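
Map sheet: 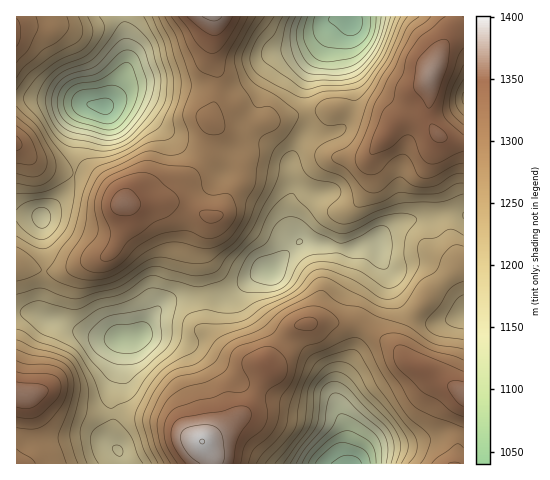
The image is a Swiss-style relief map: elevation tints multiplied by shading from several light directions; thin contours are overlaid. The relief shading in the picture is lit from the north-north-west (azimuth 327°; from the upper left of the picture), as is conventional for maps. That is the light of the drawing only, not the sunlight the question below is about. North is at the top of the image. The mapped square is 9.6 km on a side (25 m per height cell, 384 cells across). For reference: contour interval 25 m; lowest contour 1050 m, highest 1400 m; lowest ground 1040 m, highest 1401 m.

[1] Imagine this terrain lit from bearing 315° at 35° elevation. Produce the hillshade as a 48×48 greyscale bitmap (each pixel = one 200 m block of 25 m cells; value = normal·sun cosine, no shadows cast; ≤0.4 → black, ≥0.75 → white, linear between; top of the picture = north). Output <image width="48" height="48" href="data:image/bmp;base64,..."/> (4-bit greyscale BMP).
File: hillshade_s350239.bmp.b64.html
<image width="48" height="48" href="data:image/bmp;base64,Qk32BAAAAAAAAHYAAAAoAAAAMAAAADAAAAABAAQAAAAAAIAEAAATCwAAEwsAABAAAAAAAAAAAAAAABEREQAiIiIAMzMzAERERABVVVUAZmZmAHd3dwCIiIgAmZmZAKqqqgC7u7sAzMzMAN3d3QDu7u4A////AIh3dlVneIiZmId2UzMiEAAkVmm83cu7qYh3ZlVneJmZmYdmVDMyEAATVWirzLqqqXd2ZVVWeJqqqZh2ZDMyIAABNWeKqqmZmWZlVEVWd5q7uqqXdlRDMgACNWd4mIh3iFVEQ0VWeKu7u6qph2VUMyEjRmd3iHd2ZlQzMzVniazMu6qpmHZlRDIkZnd3iHd3ZmZDIjRnibzMuqqqmZdlQzM0Z3d4iId3d4dlMjRXibzcuqqqmZhlQyI0Z4iIiId3iJmXUzRXiazdy6qqmIh1MhETV4iIiId4maqpdUVniazdy7uqqYh2QyETV4iYh3d4maqql1Z4mazd3Lu6qpiHZDIjRoiZiIiImZqqqGZ4mazdy6u7u6qYdkMiRXiZmZmZmZmqmXZniZrMy6q7u7uph1QzNGiZqZmaqoiZmHZWZ4mru5mrvMu6h2VERGeZqYiJqoiIh2VEVWeaqqmavMzLqHZVZmeJmYd4mXd3d1RERFV5qqqZq8zMy6h3d3iJmXZWd2ZmZlM0RFVoqqmZmrzd3LqYiIiZqoZEVVVWZUMzM0VXiYiHiavO7tuYiZiau6hkRERWZlMiIjRWZ3ZmZ4q97uyoiIiJvLqGRFVWdlQhESNVVVVVVWib3ty5iIiJrMuYZWZ4iHZDERJFVVVDREZ4rNy6mZiImruph3eJqph1MRI1ZmVDMzRXi8y6mZiJmaqZmIiau7qYYyI0ZmZTISNFeauqmJiJqZmZmYmry7uqhTM0VmZTERI1Z4mIdmd5qqmamYirzLuqh1RERWZUIRI1Znd2VDRomqmamXeKzLqph2VVVWdlMhI0Vnd2ZCI2iJmZmGZ5q8uph2VmZniHUyI0VniIdkIjVnd4h1RXmsy6h2ZmZ3iZdTM0VniZmGQyNFVWZkM0ebzLqHd3d3iJhkMzV3iJqYZDRERERFQzV6zcuYd4d3eIl1QzVnd3iYdURVQzNFRDRpvdy6iIiHd3iHVEVndmaIdlV3VDM1VEVorN3cqZmYd3iHZEV4h2Z4ZVV4dTM1VVV5q83tupqph3eHZUV4mIiJdUVohlQ1VVaJq87u2pmph3d3dURomaqrl1Roh2VWZVeaqs7/66mph3Z3dlRXmZq8uWVXiHZndVeaur3/7KqZh2Z3dlRGiIiry4ZniHd4dlaJqrzv7bqZiHZnd2VWd3eKy6h3iHeHdkRomZve7dy6mHdniHd3iHd6u6mIh1Z2ZTNFd3m83d3LmId3eIiJqpiKzKmIhkNFVCEjRWeazMzLmId3eIiJvLurzLqYdjETMxASM0Z5q8u6mHZniIiJvMzd3cqphjECIhABIjR4mruph3ZmeIiIrMze/9uql0ITIhEREiNomqqph2VVZ4d3mrvO//26qFMjMyIhESNHmqqZh1QzVnZmeaq9//7LqXQ0REMzIiNGiaqph1MiNVVVaJms///cqoZFVVREMyNGeZqZh1MRI0Q0Z4ib3//cupdmZmZVVURWiZmYdlMREjIjR4iKzv/ty6h2ZnZlVmZniZmHdlMhEiIRNneJvf/tzKmA=="/>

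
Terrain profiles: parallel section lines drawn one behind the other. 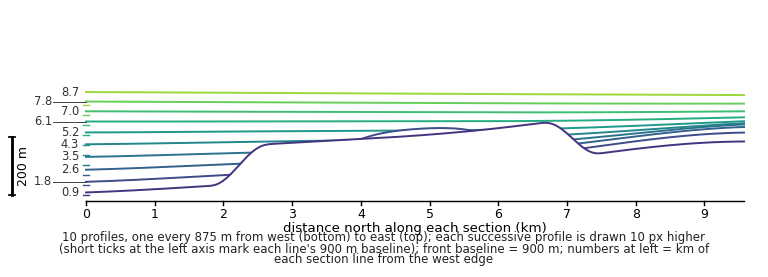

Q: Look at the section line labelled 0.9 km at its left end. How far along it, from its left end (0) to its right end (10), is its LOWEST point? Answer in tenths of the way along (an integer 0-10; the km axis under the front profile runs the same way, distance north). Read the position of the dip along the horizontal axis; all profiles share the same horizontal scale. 0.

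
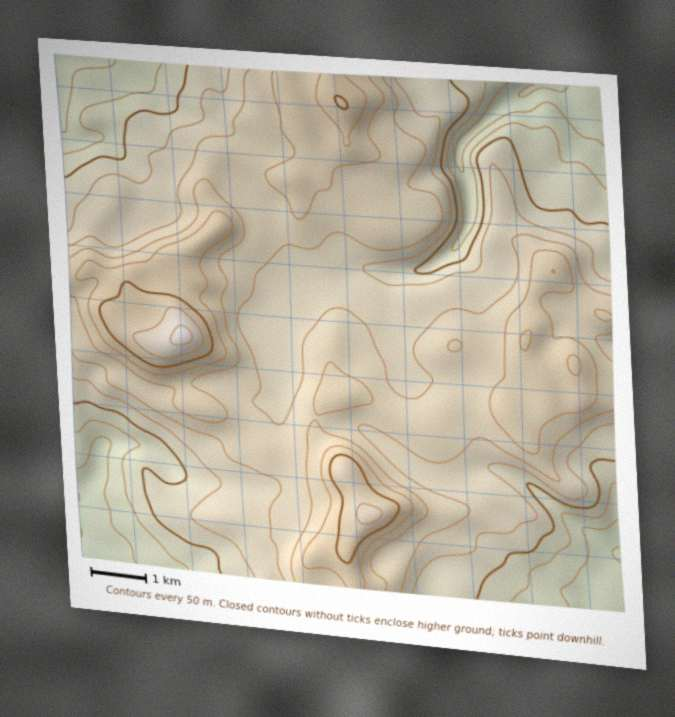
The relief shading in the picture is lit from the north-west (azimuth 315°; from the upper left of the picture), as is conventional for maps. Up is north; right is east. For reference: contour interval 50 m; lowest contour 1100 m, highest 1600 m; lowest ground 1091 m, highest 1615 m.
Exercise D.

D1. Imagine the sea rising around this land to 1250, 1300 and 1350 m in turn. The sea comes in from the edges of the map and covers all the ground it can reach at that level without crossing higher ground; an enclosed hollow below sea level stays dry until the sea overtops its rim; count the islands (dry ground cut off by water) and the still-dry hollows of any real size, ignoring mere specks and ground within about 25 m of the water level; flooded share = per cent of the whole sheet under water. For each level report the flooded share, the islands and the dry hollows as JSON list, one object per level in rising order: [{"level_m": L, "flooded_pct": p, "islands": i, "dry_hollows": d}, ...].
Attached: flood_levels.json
[{"level_m": 1250, "flooded_pct": 20, "islands": 0, "dry_hollows": 0}, {"level_m": 1300, "flooded_pct": 31, "islands": 0, "dry_hollows": 0}, {"level_m": 1350, "flooded_pct": 52, "islands": 0, "dry_hollows": 0}]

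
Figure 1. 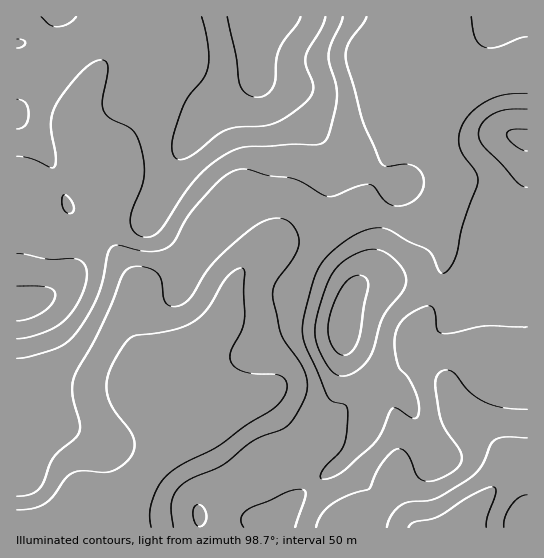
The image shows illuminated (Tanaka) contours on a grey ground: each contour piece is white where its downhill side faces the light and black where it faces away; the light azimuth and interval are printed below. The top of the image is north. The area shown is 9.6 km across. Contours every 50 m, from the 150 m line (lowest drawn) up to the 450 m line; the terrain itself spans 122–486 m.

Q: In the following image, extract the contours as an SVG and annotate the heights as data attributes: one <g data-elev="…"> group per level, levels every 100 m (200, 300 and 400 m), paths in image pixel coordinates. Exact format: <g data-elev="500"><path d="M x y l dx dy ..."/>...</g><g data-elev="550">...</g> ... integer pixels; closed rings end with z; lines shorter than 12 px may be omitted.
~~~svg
<g data-elev="200"><path d="M387 527l5-13 10-9 8-3 16-1 9-2 37-22 10-11 9-21 4-5 11-3 21 1"/><path d="M17 510l16-2 12-5 9-8 12-17 7-5 10-2 26 1 9-4 10-7 6-11 0-12-5-8-17-23-5-17 1-16 10-20 8-12 7-6 41-6 12-4 9-6 14-13 18-30 8-7 7-2 3 5-1 48-3 10-10 20-1 10 5 6 10 5 10 2 20 0 7 3 5 6-1 10-6 9-9 8-25 15-28 21-36 18-16 12-8 11-6 15-2 12 1 13"/><path d="M527 495l-8 2-8 8-6 12-1 10"/></g><g data-elev="300"><path d="M198 526l3 0 2-1 4-8-4-10-5-3-4 3-1 6 1 8z"/><path d="M295 527l11-32-1-4-3-2-13 2-40 18-5 4-3 5 0 5 3 4"/><path d="M17 358l13-2 25-7 11-6 8-8 12-17 11-20 6-17 5-27 3-7 8-2 19 5 12 2 9-1 9-4 7-6 11-22 11-14 22-24 15-10 12-2 23 7 24 2 9 4 25 14 8 0 20-9 12-3 7 3 11 14 8 4 12 0 12-7 4-5 3-7-2-12-4-5-7-4-8-1-16 2-4-1-2-2-18-41-16-56-1-11 1-9 20-29"/><path d="M527 93l-22 2-16 5-17 11-10 15-3 11 1 10 3 8 13 18 2 9-16 44-6 31-5 9-5 6-4 1-3-2-7-16-5-5-18-8-19-12-11-2-14 2-16 9-20 15-11 15-5 13-9 33-2 12 1 11 24 58 6 6 12 3 2 2 1 6-1 21-4 12-4 7-15 16-3 5 0 4 6 1 12-5 32-28 10-12 8-21 4-5 5 1 15 9 2 0 3-2 1-9-2-12-8-17-10-11-4-18 0-11 2-9 5-8 7-6 14-8 8-1 4 7 2 17 2 2 4 2 11-1 32-7 41 1"/><path d="M471 17l4 21 4 6 6 3 12 0 22-9 8-1"/></g><g data-elev="400"><path d="M343 355l6-1 4-4 4-7 3-9 8-49-2-7-5-3-10 2-8 8-8 15-6 18-1 12 2 11 6 10z"/><path d="M17 321l12-2 13-6 9-8 4-10-2-5-6-3-30-1"/><path d="M17 129l5-1 4-3 3-11-3-11-4-3-5-1"/><path d="M527 129l-16 1-4 4 1 5 6 6 8 5 5 1"/><path d="M17 48l5-1 3-4-2-3-6-1"/><path d="M41 17l8 8 8 2 10-3 9-7"/><path d="M202 17l6 26 0 22-4 13-19 25-10 27-3 11 0 9 2 7 5 3 6-1 8-4 22-19 10-5 12-4 25-1 12-3 13-7 19-14 5-7 2-8-7-21 0-9 3-8 13-22 3-10"/></g>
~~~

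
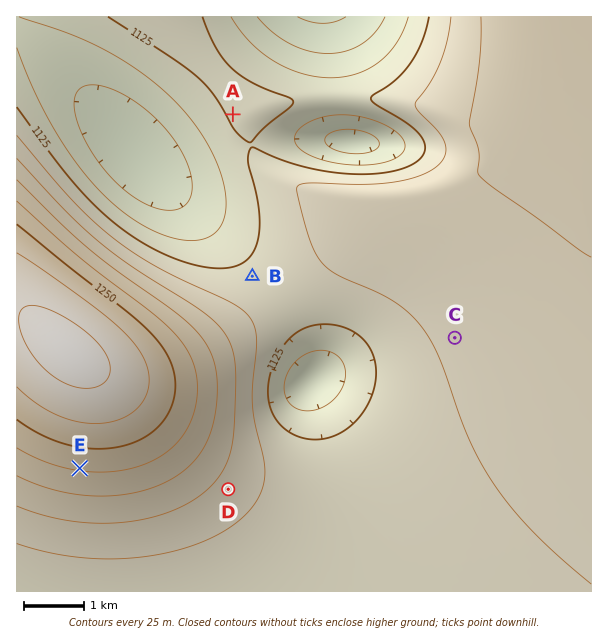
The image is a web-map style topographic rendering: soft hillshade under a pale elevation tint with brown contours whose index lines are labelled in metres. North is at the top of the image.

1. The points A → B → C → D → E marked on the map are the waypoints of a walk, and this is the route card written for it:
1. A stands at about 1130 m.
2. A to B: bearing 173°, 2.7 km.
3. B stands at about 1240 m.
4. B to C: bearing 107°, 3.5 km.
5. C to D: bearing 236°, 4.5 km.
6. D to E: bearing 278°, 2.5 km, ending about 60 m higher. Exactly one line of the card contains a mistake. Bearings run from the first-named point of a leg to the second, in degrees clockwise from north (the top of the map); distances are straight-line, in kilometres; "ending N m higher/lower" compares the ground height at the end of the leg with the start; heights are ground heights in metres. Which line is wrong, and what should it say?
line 3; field height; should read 1130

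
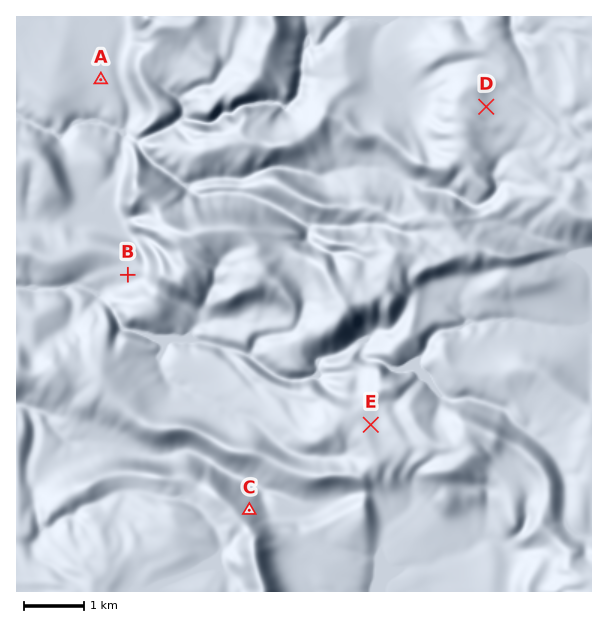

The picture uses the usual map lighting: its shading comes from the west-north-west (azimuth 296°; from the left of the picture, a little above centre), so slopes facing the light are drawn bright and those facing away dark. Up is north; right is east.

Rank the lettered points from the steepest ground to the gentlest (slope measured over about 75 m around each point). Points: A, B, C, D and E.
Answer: C B D E A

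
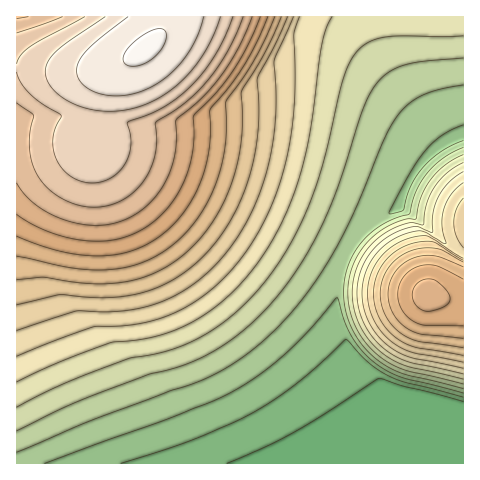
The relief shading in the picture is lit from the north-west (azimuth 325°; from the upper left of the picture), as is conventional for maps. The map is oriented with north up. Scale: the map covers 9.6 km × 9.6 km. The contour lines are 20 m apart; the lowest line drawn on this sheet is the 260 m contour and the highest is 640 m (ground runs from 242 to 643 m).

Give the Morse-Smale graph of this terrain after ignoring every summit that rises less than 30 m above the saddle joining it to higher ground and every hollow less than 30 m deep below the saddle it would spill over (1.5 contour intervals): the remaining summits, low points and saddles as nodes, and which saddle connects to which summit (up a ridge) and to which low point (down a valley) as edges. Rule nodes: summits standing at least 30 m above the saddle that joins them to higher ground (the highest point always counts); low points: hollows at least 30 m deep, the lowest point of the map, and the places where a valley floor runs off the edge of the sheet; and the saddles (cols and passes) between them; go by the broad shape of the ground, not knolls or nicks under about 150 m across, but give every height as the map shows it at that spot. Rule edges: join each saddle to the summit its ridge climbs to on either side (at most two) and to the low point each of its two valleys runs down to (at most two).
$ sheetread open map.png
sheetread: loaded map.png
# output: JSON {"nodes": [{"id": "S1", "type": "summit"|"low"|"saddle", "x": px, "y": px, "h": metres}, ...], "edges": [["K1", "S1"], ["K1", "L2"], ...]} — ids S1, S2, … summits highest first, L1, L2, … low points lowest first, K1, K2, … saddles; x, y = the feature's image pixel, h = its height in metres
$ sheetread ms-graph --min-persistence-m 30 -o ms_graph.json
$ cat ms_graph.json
{"nodes": [
{"id": "S1", "type": "summit", "x": 145, "y": 48, "h": 643},
{"id": "S2", "type": "summit", "x": 428, "y": 295, "h": 528},
{"id": "L1", "type": "low", "x": 393, "y": 462, "h": 242},
{"id": "L2", "type": "low", "x": 17, "y": 17, "h": 537},
{"id": "K1", "type": "saddle", "x": 17, "y": 68, "h": 580},
{"id": "K2", "type": "saddle", "x": 348, "y": 250, "h": 311}],
"edges": [["K1", "S1"], ["K1", "L1"], ["K1", "L2"], ["K2", "S1"], ["K2", "S2"], ["K2", "L1"]]}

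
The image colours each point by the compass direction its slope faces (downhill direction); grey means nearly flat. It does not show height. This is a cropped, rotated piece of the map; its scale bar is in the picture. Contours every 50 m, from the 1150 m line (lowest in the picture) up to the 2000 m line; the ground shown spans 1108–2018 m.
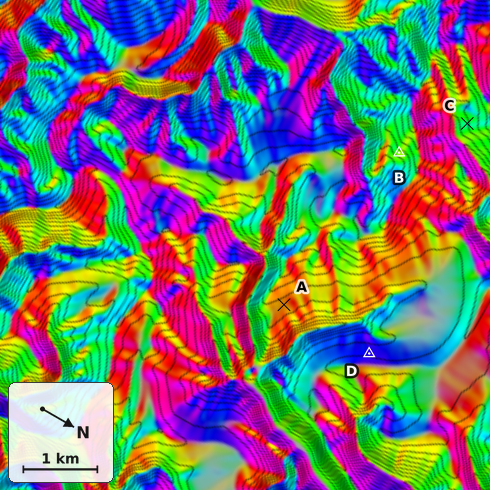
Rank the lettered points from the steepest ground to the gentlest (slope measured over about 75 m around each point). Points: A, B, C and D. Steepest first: B C D A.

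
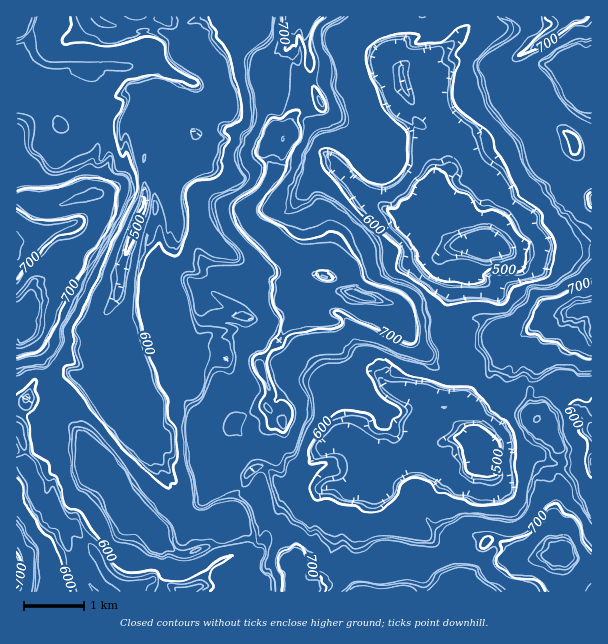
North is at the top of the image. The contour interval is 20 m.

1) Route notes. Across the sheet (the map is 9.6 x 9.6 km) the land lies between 425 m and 795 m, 625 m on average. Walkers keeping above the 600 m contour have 65.3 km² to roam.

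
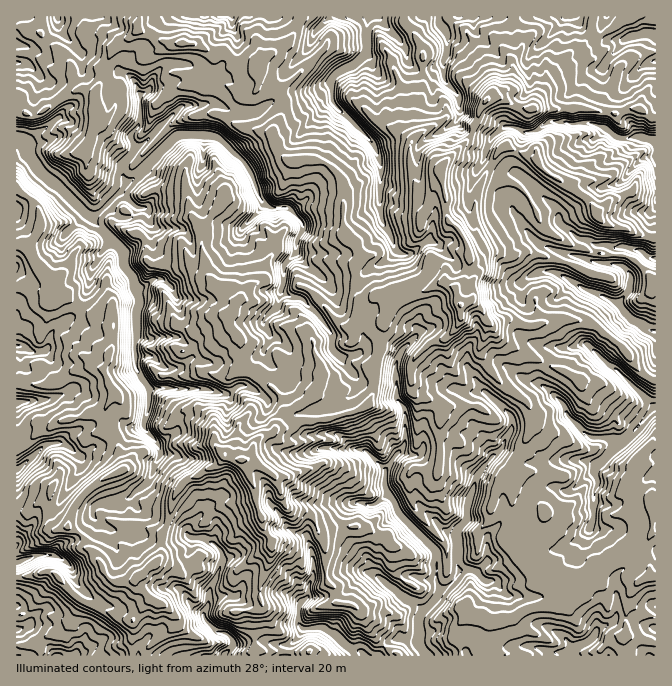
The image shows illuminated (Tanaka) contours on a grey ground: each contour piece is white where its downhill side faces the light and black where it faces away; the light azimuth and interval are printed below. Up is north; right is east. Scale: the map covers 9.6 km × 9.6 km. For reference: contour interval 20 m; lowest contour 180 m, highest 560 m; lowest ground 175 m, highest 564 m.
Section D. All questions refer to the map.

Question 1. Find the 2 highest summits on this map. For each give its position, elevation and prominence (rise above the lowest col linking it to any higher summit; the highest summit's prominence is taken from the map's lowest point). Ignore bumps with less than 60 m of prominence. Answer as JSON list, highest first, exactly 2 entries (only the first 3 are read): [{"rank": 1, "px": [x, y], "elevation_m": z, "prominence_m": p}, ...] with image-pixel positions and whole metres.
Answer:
[{"rank": 1, "px": [240, 460], "elevation_m": 564, "prominence_m": 389}, {"rank": 2, "px": [460, 305], "elevation_m": 542, "prominence_m": 92}]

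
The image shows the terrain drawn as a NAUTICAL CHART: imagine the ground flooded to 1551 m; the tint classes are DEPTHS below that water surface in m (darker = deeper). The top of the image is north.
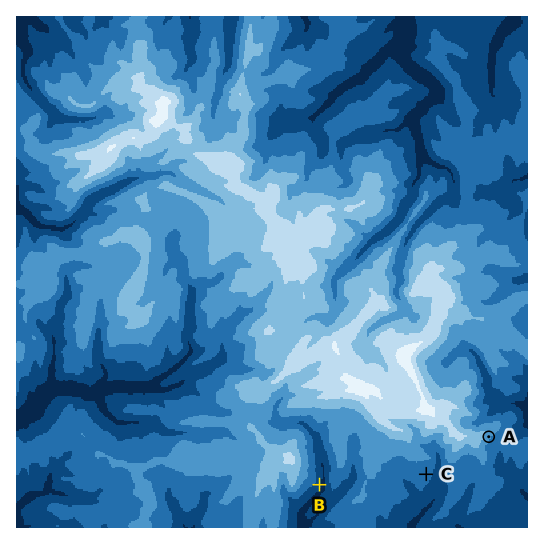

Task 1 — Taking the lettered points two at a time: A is higher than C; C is higher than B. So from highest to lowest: A C B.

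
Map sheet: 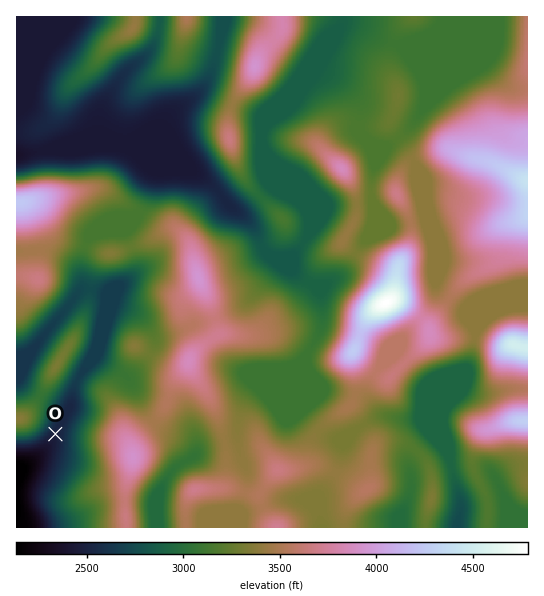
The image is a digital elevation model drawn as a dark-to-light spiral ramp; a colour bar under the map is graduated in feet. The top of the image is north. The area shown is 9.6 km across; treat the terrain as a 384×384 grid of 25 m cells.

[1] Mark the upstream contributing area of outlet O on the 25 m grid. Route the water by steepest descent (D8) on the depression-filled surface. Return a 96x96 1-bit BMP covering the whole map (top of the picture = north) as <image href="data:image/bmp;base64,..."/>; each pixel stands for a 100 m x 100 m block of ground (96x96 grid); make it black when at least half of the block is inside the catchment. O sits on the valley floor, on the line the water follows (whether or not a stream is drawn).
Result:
<image width="96" height="96" href="data:image/bmp;base64,Qk2+BAAAAAAAAD4AAAAoAAAAYAAAAGAAAAABAAEAAAAAAIAEAAATCwAAEwsAAAIAAAAAAAAA////AAAAAAAAAAAAAAAAAAAAAAAAAAAAAAAAAAAAAAAAAAAAAAAAAAAAAAAAAAAAAAAAAAAAAAAAAAAAAAAAAAAAAAAAAAAAAAAAAAAAAAAAAAAAAAAAAAAAAAAAAAAAAAAAAAAAAAAAAAAAAAAAAAAAAAAAAAAAAAAAAAAAAAAAAAAAAAAAAAAAAAAAAAAAAAAAAAAAAAAAAAAAAAAAAAAAAAAAAAAAAAAAAAAAAAAAAAAAAAAAAAAAAAAAAAAAAAAAAAAAAAAAAAwAAAAAAAAAAAAAAB4AAAAAAAAAAAAB//8AAAAAAAAAAAAD//+AAAAAAAAAAAA////AAAAAAAAAAAA////gAAAAAAAAAAAf///wAAAAAAAAAAAP///wAAAAAAAAAAAP///4AAAAAAAAAAAH///4AAAAAAAAAAAH///4AAAAAAAAAAAD///8AAAAAAAAAAAD///+AAAAAAAAAAAB////AAAAAAAAAAAA////AAAAAAAAAAAA////AAAAAAAAAAAAf///gAAAAAAAAAAAf///wAAAAAAAAAAAP///4AAAAAAAAAAAH///+AAAAAAAAAAAH////AAAAAAAAAAAD////AAAAAAAAAAAD///+AAAAAAAAAAAB///+AAAAAAAAAAAB///+AAAAAAAAAAAB///+AAAAAAAAAAAA///8AAAAAAAAAAAA///8AAAAAAAAAAAA///4AAAAAAAAAAAA///4AAAAAAAAAAAA///wAAAAAAAAAAAA///wAAAAAAAAAAAAf//wAAAAAAAAAAAAP//gAAAAAAAAAAAAH//gAAAAAAAAAAAAD//gAAAAAAAAAAAAAf/gAAAAAAAAAAAAAD/gAAAAAAAAAAAAAA/AAAAAAAAAAAAAAAeAAAAAAAAAAAAAAAAAAAAAAAAAAAAAAAAAAAAAAAAAAAAAAAAAAAAAAAAAAAAAAAAAAAAAAAAAAAAAAAAAAAAAAAAAAAAAAAAAAAAAAAAAAAAAAAAAAAAAAAAAAAAAAAAAAAAAAAAAAAAAAAAAAAAAAAAAAAAAAAAAAAAAAAAAAAAAAAAAAAAAAAAAAAAAAAAAAAAAAAAAAAAAAAAAAAAAAAAAAAAAAAAAAAAAAAAAAAAAAAAAAAAAAAAAAAAAAAAAAAAAAAAAAAAAAAAAAAAAAAAAAAAAAAAAAAAAAAAAAAAAAAAAAAAAAAAAAAAAAAAAAAAAAAAAAAAAAAAAAAAAAAAAAAAAAAAAAAAAAAAAAAAAAAAAAAAAAAAAAAAAAAAAAAAAAAAAAAAAAAAAAAAAAAAAAAAAAAAAAAAAAAAAAAAAAAAAAAAAAAAAAAAAAAAAAAAAAAAAAAAAAAAAAAAAAAAAAAAAAAAAAAAAAAAAAAAAAAAAAAAAAAAAAAAAAAAAAAAAAAAAAAAAAAAAAAAAAAAAAAAAAAAAAAAAAAAAAAAAAAAAAAAAAAAAAAAAAAAAAAAAAAAAAAAAAAAAAAAAAAAAAAAAAAAAAAAAAAAAAAAAAAAAAAAAAAAAAAAAAAAAAAAAAAAAAA="/>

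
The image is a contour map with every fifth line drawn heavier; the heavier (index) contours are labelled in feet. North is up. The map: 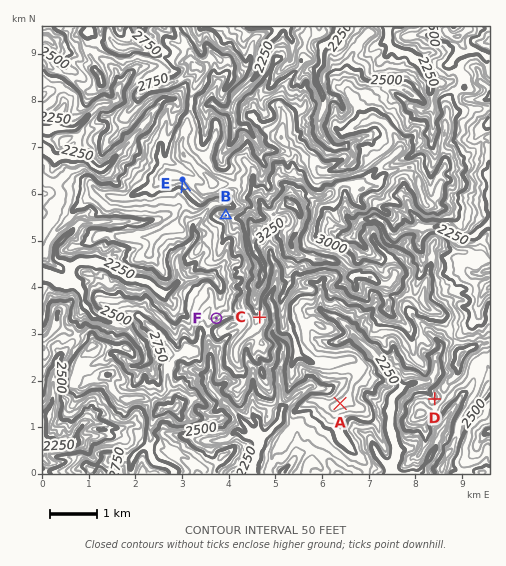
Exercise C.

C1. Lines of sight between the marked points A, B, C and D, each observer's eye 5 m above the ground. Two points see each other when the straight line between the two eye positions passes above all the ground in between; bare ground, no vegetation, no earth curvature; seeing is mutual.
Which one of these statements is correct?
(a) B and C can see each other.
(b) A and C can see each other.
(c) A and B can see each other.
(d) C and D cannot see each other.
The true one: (b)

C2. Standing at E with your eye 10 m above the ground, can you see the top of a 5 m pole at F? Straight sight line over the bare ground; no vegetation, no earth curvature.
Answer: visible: true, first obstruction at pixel None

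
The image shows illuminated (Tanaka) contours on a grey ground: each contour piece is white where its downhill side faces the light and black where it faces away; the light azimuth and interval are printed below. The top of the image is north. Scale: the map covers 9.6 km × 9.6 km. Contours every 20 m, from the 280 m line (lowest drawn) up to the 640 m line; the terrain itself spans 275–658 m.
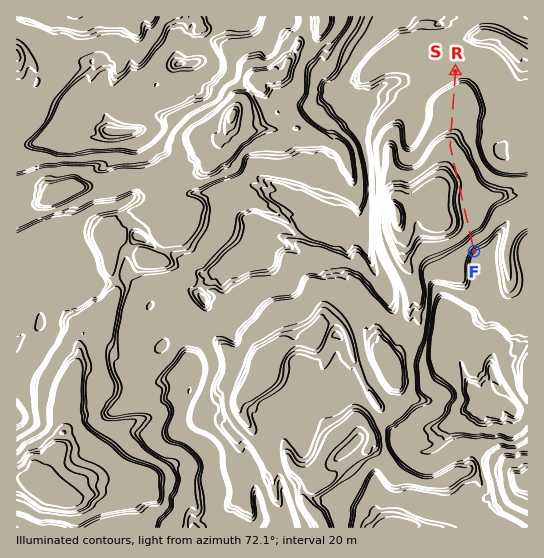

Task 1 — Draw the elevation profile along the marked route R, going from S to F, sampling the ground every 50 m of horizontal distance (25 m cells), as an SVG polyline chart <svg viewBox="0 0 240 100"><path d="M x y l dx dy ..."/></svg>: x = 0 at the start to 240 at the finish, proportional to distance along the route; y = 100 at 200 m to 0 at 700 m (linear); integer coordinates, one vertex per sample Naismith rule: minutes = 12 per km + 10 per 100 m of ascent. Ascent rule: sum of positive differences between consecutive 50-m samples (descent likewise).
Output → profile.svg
<svg viewBox="0 0 240 100"><path d="M0 34l3 0 4 0 3 1 4 2 3 5 4 3 3 1 4 1 3 0 4 0 3 0 4 0 3 0 4 0 3 0 4 0 3 0 4 0 3 0 4 0 3 0 4 1 3 3 4 3 3 3 4 1 3 1 4 0 3 0 4 0 3 0 4 1 3 0 4 0 3 0 4 0 3 0 4 0 3 0 4 1 3 0 4 1 3-1 4 0 3-1 4 0 3 0 4 0 3 0 4 0 3 0 4 0 3 0 4 0 3 0 4 0 3 0 4 0 3-1 4 0 3 0 4-4 3-6 4-2 3 0 4-1 3-1 4-5 2-3"/></svg>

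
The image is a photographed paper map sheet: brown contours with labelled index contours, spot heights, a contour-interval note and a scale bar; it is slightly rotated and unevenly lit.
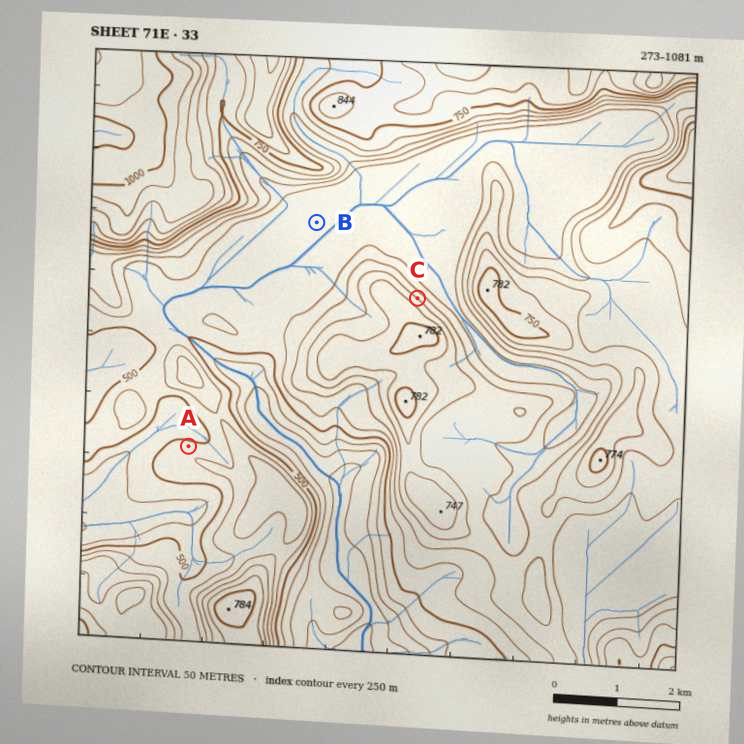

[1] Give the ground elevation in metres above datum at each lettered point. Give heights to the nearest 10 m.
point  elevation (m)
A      520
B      520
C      650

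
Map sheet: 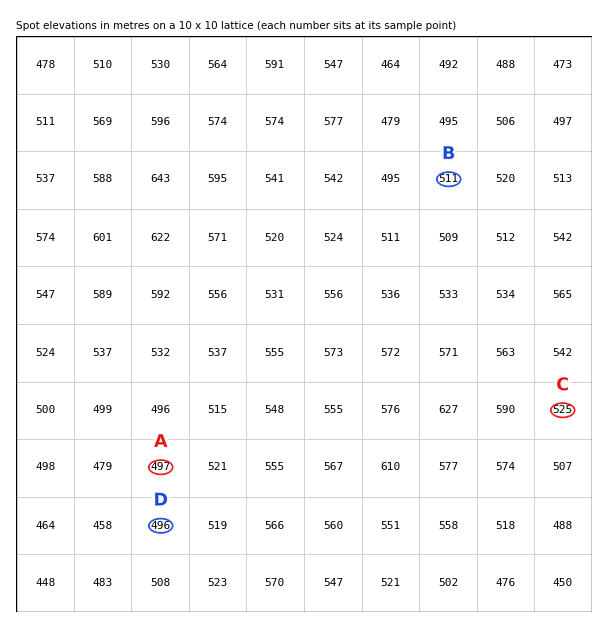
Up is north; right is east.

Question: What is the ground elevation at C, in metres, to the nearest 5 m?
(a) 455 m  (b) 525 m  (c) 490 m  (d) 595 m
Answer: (b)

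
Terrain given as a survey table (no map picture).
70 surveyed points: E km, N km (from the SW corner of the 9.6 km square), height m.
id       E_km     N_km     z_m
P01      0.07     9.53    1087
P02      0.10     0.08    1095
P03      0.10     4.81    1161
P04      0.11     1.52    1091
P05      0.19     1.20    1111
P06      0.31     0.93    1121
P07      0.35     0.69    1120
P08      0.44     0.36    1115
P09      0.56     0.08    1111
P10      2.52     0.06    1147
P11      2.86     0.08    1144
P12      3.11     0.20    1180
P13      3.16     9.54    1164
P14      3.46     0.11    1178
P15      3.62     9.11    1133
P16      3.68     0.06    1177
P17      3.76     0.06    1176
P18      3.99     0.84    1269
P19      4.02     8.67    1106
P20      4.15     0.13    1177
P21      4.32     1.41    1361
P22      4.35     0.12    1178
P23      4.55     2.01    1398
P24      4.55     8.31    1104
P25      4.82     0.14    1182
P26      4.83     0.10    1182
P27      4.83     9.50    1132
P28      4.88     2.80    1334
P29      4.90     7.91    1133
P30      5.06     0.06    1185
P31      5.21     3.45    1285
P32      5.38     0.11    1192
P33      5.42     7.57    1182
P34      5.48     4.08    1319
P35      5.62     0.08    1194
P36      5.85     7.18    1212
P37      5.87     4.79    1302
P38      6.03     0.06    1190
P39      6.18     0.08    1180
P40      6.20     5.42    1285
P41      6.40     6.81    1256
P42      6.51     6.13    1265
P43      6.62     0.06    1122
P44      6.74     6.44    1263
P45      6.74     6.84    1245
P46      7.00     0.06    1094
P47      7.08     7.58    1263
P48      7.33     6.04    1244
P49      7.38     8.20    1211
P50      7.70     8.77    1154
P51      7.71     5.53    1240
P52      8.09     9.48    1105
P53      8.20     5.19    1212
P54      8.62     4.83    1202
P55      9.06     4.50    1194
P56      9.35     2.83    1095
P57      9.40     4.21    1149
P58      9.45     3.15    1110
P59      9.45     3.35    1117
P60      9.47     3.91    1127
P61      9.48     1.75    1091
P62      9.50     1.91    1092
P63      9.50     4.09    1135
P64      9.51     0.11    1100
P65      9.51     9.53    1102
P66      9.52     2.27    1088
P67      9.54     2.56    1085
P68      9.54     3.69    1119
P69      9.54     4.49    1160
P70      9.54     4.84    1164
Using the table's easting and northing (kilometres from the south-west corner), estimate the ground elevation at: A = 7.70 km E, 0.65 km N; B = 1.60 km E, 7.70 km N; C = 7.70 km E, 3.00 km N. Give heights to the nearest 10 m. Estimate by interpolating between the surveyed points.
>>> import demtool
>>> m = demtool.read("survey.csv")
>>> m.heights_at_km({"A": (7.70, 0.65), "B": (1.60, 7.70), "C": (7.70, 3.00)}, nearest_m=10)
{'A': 1090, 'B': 1150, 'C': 1140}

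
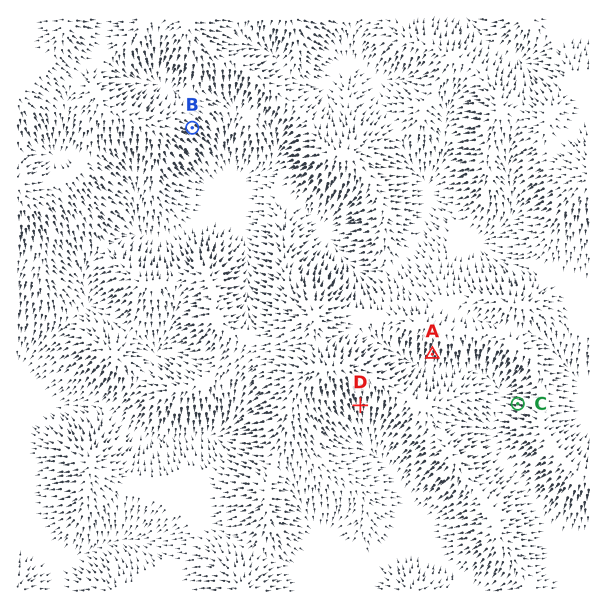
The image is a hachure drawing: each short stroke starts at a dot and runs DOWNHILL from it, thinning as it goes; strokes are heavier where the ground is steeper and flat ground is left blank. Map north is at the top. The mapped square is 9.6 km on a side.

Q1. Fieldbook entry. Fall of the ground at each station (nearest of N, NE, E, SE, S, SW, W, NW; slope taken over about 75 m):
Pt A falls S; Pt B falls SE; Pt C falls W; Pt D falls S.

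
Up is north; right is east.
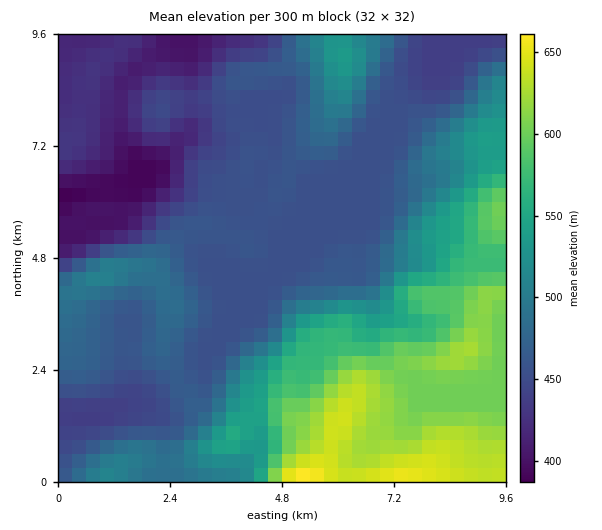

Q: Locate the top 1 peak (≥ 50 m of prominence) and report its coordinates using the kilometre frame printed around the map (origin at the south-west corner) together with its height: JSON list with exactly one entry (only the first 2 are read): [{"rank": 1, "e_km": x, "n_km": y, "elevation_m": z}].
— [{"rank": 1, "e_km": 6.09, "n_km": 9.11, "elevation_m": 539}]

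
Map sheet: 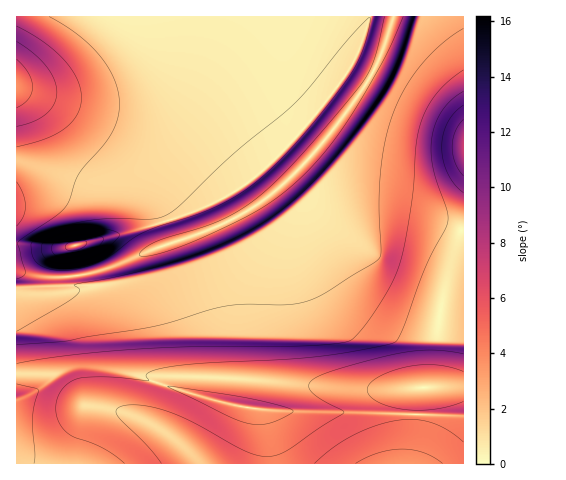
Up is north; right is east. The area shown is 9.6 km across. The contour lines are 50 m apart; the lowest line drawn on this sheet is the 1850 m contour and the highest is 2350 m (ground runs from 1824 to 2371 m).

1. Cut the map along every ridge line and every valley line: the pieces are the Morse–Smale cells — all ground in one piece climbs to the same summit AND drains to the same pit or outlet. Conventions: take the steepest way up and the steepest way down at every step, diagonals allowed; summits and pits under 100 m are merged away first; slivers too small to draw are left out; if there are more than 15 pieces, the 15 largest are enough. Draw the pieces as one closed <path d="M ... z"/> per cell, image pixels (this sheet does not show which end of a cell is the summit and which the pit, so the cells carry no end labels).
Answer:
<path d="M299 170l-30 27-35 22-32 14-50 16-42 19-43 9-32-1-19-5 1 193 447-1 0-231-32-12-20-4-24-3-26 1-19-4-15-10z"/><path d="M393 16l-376 0-1 254 13 5 16 2 22 0 36-7 49-21 62-21 30-15 20-13 45-41 48-61 21-35z"/><path d="M463 16l-68 0-2 2-9 31-16 32-35 49-35 39 35 35 21 9 34 0 36 5 40 13z"/>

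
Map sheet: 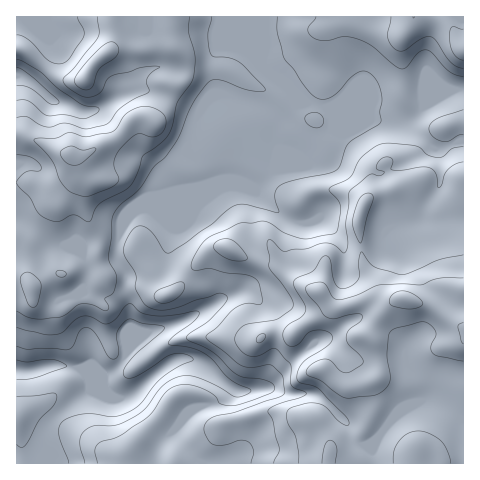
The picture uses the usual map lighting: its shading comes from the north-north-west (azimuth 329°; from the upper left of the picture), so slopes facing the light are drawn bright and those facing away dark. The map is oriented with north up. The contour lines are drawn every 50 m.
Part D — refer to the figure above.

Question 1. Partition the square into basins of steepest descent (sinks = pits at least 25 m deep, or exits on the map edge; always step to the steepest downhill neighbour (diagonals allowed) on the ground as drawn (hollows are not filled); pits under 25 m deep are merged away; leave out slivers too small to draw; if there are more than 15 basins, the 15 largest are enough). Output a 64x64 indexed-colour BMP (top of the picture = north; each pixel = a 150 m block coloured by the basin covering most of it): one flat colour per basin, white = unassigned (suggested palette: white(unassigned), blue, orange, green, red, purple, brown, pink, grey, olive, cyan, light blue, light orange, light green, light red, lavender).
<image width="64" height="64" href="data:image/bmp;base64,Qk12CAAAAAAAAHYAAAAoAAAAQAAAAEAAAAABAAQAAAAAAAAIAAATCwAAEwsAABAAAAAAAAAA////ALR3HwAOf/8ALKAsACgn1gC9Z5QAS1aMAMJ34wB/f38AIr28AM++FwDox64AeLv/AIrfmACWmP8A1bDFABERERERERERERERERERERERERERERERERERERERERERERERERERERERERERERERERERERERERERERERERERERERERERERERERERERERERERERERERERERERERERERERERERERERERERERERERERERERERERERERERERERERERERERERERERERERERERERERERERERERERERERERERERERERERERERERERERERERERERERERERERERERERERERERERERERERERERERERERERERERERERERERERERERERERERERERERERERERERERERERERERERERERERERERERERERERERERERERERERERERERERERERERERERERERERERERERERERERERERERERERERERERERERERERERERERERERERERERERERERERERERERERERERERERERERERERERERERERERERERERERERERERERERERERERERERERERERERERERERERERERERERERERERERERERERERERERERERERERERERERERERERERERERERERERERERERERERERERERERERERERERERERERERERERERERERERERERERERERERERERERERERERERERERERERERERERERERERERERERERERERERERERERERERERERERERERERERERERERERERERERERERERERERERERERERERERERERERERERERERERERERERERERERERERERERERERERERERERERERERERERERERERERERERERERERERERERERERERERERERERERERERERERERERERERERERERERERERERERERERERERERERERERERERERERERERERERERERERERERERERERERERERERERERERERERERERERERERERERERERERERERERERERERERERERERERERERERERERERERERERERERERERERERERERERERERERERERERERERERERERERERERERERERERERERERERERERERERERERERERERERERERERERERERERERERERERERERERERERERERERERERERERERERERERERERERERERERERERERERERERERERERERERERERERERERERERERERERERERERERERERERERERERERERERERERERERERERERERERERERERERERERERERERERERERERERERERERERERERERERERERERERERERERERERERERERERERERERERERERERERERERERERERERERERERERERERERERERERERERERERERERERERERERERERERERERERERERERERERERERERERERERERERERERERERERERERERERERERERERERERERERERERERERERERERERERERERERERERERERERERERERERERERERERERERERERERERERERERERERERERERERERERERERERERERERERERERERERERERERERERERERERERERERERERERERERERERERERERERERERERERERERERERERERERERERERERERERERERERERERERERERERERERERERERERERERERERERERERERERERERERERERERERERERERERERERERERERERERERERERERERERERERERERERERERERERERERERERERERERERERERERERERERERERERERERERERERERERERERERERERERERERERERERERERERERERERERERERERERERERERERERERERERERERERERERERERERERERERERERERERERESIhEREREREREREREREREREREREREREREREREREREREiIiIhERERERERERERERERERERERERERERERERERESIiIiIiIhEREREREREREREREREREREREREREREREREiIiIiIiIiIRERERERERERERERERERERERERERERERESIiIiIiIiIiERERERERERERERERERERERERERERERERIiIiIiIiIiIhEhEREREREREREREREREREREREREREREiIiIiIiIiIiIiIRERERERERERERERERERERERERERESIiIiIiIiIiIiIhERERERERERERERERERERERERERERIiIiIiIiIiIiIiIREREREREREREREREREREREREREREiIiIiIiIiIiIiIhERERERERERERERERERERERERERESIiIiIiIiIiIiIiIhERERERERERERERERERERERERERIiIiMzMiIiIiIiIiEREREREREREREREREREREREREREiIjMzMzIiIiIiIiIRERERERERERERERERERERERERESIjMzMzMiIiIiIiIhERERERERERERERERERERERERERIjMzMzMzMiIiIiIiEREREREREREREREREREREREREREzMzMzMzMzERESIiERERERERERERERERERERERERERETMzMzMzMzMRERERERERERERERERERERERERERERERERMzMzMzMzMxEREREREREREREREREREREREREREREREREzMzMzMzMzERERERERERERERERERERERERERERERERETMzMzMzMzMRERERERERERERERERERERERERERERERER"/>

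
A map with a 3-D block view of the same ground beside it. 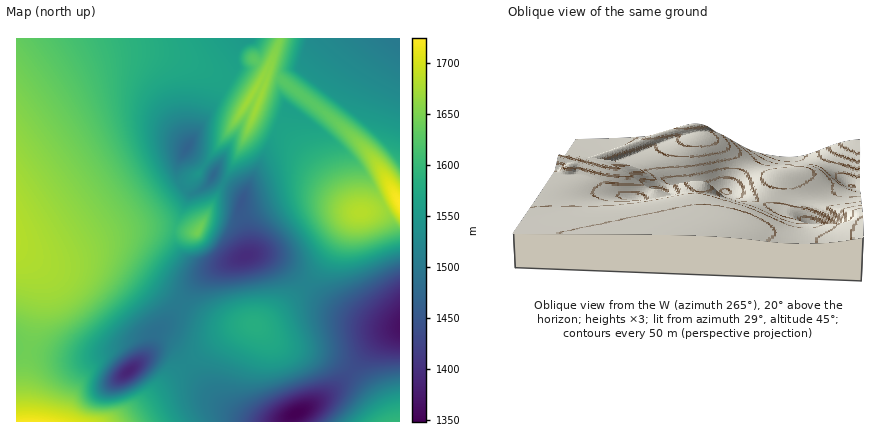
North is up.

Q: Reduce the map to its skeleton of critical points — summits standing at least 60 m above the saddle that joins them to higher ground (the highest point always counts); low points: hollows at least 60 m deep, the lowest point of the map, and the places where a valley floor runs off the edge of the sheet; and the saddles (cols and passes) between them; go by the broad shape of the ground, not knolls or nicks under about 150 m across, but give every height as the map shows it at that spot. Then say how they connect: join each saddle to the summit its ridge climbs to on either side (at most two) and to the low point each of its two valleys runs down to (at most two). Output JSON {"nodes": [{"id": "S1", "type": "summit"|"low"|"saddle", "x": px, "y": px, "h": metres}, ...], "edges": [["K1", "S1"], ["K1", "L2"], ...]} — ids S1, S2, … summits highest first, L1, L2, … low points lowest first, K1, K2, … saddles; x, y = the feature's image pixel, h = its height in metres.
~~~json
{"nodes": [
{"id": "S1", "type": "summit", "x": 400, "y": 204, "h": 1725},
{"id": "S2", "type": "summit", "x": 28, "y": 422, "h": 1722},
{"id": "S3", "type": "summit", "x": 396, "y": 422, "h": 1596},
{"id": "L1", "type": "low", "x": 296, "y": 414, "h": 1348},
{"id": "L2", "type": "low", "x": 400, "y": 326, "h": 1363},
{"id": "L3", "type": "low", "x": 128, "y": 372, "h": 1386},
{"id": "L4", "type": "low", "x": 246, "y": 256, "h": 1395},
{"id": "L5", "type": "low", "x": 400, "y": 38, "h": 1500},
{"id": "K1", "type": "saddle", "x": 224, "y": 80, "h": 1565},
{"id": "K2", "type": "saddle", "x": 186, "y": 364, "h": 1523},
{"id": "K3", "type": "saddle", "x": 306, "y": 284, "h": 1515},
{"id": "K4", "type": "saddle", "x": 180, "y": 304, "h": 1501},
{"id": "K5", "type": "saddle", "x": 350, "y": 370, "h": 1438}],
"edges": [["K1", "S1"], ["K1", "S2"], ["K1", "L5"], ["K2", "S1"], ["K2", "S2"], ["K2", "L1"], ["K2", "L3"], ["K3", "S1"], ["K3", "L2"], ["K3", "L4"], ["K4", "S1"], ["K4", "S2"], ["K4", "L3"], ["K4", "L4"], ["K5", "S1"], ["K5", "S3"], ["K5", "L1"], ["K5", "L2"]]}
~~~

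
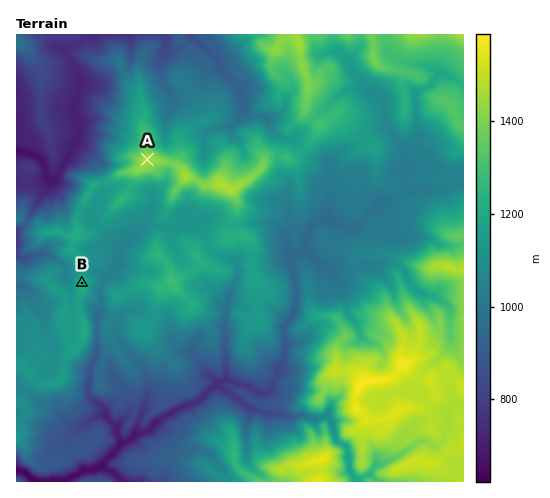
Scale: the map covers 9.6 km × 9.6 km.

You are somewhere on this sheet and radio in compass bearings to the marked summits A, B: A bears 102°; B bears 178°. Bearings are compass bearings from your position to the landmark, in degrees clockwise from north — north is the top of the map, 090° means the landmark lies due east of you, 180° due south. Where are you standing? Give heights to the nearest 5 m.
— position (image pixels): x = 77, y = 145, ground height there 705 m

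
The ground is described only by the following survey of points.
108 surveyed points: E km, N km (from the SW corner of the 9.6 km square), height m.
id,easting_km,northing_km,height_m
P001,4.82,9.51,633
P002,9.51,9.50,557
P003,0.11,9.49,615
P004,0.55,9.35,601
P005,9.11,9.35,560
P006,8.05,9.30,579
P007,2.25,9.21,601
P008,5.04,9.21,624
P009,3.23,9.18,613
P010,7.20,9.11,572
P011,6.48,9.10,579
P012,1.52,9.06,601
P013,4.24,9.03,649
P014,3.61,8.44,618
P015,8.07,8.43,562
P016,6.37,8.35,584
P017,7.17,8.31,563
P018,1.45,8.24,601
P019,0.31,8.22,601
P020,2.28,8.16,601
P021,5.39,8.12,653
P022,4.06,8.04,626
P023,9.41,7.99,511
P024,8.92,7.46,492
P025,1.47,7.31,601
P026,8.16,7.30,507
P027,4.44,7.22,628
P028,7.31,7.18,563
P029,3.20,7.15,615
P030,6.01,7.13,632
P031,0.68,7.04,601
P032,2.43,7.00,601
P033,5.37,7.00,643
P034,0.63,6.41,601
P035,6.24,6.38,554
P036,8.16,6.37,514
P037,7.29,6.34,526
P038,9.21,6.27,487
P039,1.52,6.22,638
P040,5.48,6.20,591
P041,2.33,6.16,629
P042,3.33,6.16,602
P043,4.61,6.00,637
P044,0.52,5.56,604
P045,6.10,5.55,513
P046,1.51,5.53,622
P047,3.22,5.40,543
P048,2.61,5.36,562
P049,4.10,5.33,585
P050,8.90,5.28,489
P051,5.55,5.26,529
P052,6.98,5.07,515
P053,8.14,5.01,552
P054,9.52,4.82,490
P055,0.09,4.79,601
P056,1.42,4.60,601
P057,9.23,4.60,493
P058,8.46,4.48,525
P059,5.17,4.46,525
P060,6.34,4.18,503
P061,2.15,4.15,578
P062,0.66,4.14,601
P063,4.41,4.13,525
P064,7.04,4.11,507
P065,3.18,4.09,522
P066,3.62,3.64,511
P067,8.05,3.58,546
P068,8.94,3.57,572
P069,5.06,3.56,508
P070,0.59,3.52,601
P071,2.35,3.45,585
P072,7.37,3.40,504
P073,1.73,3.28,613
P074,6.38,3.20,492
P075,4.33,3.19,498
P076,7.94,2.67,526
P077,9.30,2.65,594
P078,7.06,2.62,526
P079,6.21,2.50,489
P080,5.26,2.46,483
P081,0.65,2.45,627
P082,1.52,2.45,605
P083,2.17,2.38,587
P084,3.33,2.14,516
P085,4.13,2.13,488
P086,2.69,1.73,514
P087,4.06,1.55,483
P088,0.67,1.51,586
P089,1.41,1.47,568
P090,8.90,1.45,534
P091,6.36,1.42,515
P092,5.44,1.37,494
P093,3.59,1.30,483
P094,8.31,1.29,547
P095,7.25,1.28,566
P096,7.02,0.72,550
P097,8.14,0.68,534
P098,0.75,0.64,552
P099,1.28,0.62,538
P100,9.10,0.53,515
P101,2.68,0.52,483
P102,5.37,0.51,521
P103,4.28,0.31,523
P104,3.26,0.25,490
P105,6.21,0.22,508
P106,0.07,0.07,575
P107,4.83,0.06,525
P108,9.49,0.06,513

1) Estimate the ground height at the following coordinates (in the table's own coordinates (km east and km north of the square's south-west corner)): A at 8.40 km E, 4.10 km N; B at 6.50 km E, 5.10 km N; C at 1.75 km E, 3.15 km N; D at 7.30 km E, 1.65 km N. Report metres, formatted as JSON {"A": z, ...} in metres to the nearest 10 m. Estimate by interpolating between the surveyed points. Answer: {"A": 540, "B": 500, "C": 620, "D": 570}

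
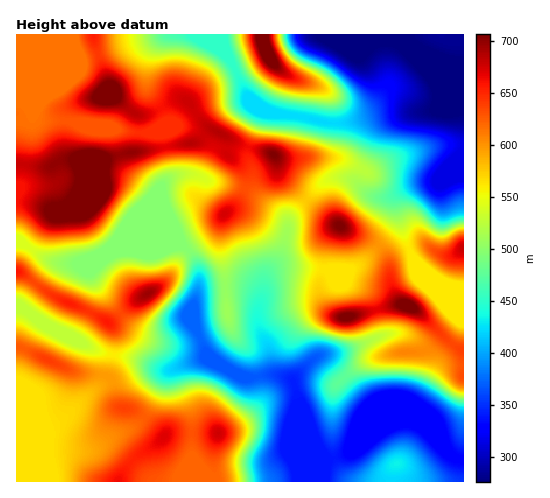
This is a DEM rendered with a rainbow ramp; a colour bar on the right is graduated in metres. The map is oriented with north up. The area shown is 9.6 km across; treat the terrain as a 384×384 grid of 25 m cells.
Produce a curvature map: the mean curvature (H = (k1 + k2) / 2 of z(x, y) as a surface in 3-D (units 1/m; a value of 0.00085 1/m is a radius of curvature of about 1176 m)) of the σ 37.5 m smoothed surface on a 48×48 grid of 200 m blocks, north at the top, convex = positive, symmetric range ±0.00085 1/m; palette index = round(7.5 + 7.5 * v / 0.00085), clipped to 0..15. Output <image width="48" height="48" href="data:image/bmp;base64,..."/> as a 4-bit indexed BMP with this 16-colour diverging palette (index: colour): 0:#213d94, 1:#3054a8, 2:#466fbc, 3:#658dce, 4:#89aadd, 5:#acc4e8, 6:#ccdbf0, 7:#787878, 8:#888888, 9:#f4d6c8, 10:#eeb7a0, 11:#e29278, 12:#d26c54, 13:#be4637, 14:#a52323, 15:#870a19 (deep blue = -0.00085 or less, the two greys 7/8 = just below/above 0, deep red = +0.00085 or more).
<image width="48" height="48" href="data:image/bmp;base64,Qk32BAAAAAAAAHYAAAAoAAAAMAAAADAAAAABAAQAAAAAAIAEAAATCwAAEwsAABAAAAAAAAAAlD0hAKhUMAC8b0YAzo1lAN2qiQDoxKwA8NvMAHh4eACIiIgAyNb0AKC37gB4kuIAVGzSADdGvgAjI6UAGQqHAHd3Z4qqunZ3d3d5vKdYpnd2mqqYd3mZiHd3d4h3moZ3dnd5qGRHlXd2h3mqqZmXZnd3d3ZleaiIhnZ5hkM2V3d3dDaby6l1Vod3d3d2Z5qZl2aKqHVFV3d3hnNZu6hVaIiHd4iHZnirqGac3Kl1R3dZlXdEiZZXW4d3d3iIdlWLyWat7cuWN3dKpHd2RVV2W4h3d3eId3Z6uXacy6qWN3VbpFd3d3d0aYd3h2aJqqmJmHibqIiYVXN8tid3d3dSV3d3d2Z5u7uXeJq8pleqhWOMt0J3d3MjWXd2d2VXiJl1aKzbhEeqhkatynMCIQNFnnZVZ4dmiIdTNpuoUiV3ZVe9y4VDIjV531Vmm8qZqoUyJFZTJFRUREarupmYd4iavVes3cqZmGVEREMkQ2hlZkRXebzdy7uoeYvuyWVEVVZ4iHRjScuHmnMRJZzv7cuWesy5YyIkd3iaqpY1rMlnm5QAAjV5zKhnq7hjJUJZy5iJqXRIzZZWeZdEZkEAMzR7yJY1QjWe6XZmZjRa23Vnd3is7rYwACfNkHRCRorep3dTIWN82mV5h3nf//6pd6/oBmM2rf/IaMylIEJ82WVoiIm83u3N7/+QdxON/+pjad/8cwFryHZWd4mFRFVoz/sFdyj/yXQkia3/6CBbuHdmd4mFMjVnqmBHd57pVEM2mqrP/UBLp3dmd3mmdmeKtwZ2I/1zNFZFm6dY/2BKl3dmd2iHd1Z71yczmvciRWd0WGIDnHJqlmZmZmd1RERr1kJc2nMkRDNHZEZkNmWKhmdnZXmGZ2VppjftzEJnZVZSZ3d3d1aKhmd3ZYuoipiJhW74rwWrqJqWF3d3dlaLlniHZGq7zsqZdY6if0i9y7zIM3d3dGeuyJqXU0i9/8mHVa1gS3m8urzKUGd3ZXi/6qqXQ1ec/Zd2V8tRNYmqiJrMhBZ3SJeM25h1NXeKuFRVacpTeGeId4nOt1NnWrhnqodmd4ZoljNFaJYzemZnZnnNuYY1arlDR4d6uoRGdlaId1MjSGZ4dWipd3YyRmUhN4Z7yXU0VWm6l2QndYiahnm4ZndCESIlm4VqqIhlZ4q5iIdUd6mamJzqibyoZVaL62SMya3Ku6mZmamFV4Zoqau6nO7u7ty5l3n/+87rzJiJq7updnVYmHZVZ4dmjNt3nNzeuqqHiHZnmqq7qHZmd0NEQ0NXU2eM/8dWZlQzRWZlVneIh3d2ZmVEJZp1dGm9uFEBIiIiRWd2REVWZod4h2VmacyoZ5qoQgBEIiI1Z3eIZVVmd3d3mavMuoZ4maqXQRczQ0VqyoeIdnd3eHd3Vqze6mNYmqu6dCJGeJrP/IZ4iIiHd3eHdUec23Vpupq7lBNpvv//2WVpmZh3d3d4d1J7uXZ5upm7ciat///shDR5mYd3d3d3h3OKhmZoqpmpQDnv/KmHQkV5l2Znd3d3eHSZZWZmiZiDMFr/xTNDNGZ4h2Z3iId3d2e5VXdlZ3QlQ3z/YAE0V3d3d3eIiHd3d1vZVndTNDV3J676EANGd3d3d4iIiA=="/>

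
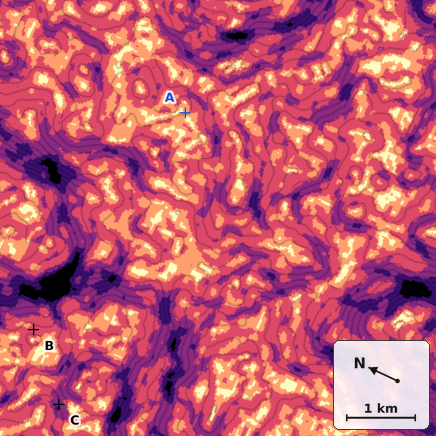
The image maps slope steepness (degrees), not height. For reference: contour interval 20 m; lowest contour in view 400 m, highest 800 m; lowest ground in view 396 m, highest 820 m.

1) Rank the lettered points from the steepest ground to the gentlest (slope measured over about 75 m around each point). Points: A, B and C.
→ C B A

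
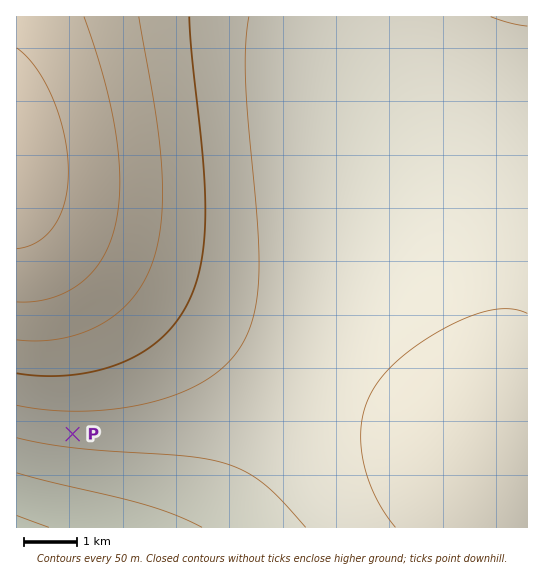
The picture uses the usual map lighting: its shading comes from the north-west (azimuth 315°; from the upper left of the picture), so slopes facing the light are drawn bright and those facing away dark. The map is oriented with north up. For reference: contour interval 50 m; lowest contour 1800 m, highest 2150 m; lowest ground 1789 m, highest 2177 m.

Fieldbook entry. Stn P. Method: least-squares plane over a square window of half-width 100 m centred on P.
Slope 4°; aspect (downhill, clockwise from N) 185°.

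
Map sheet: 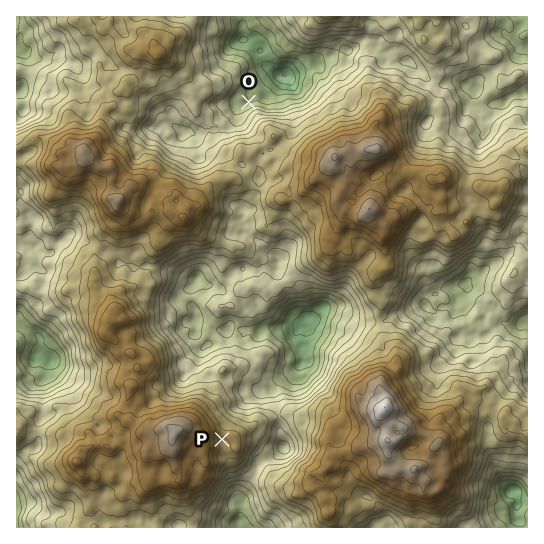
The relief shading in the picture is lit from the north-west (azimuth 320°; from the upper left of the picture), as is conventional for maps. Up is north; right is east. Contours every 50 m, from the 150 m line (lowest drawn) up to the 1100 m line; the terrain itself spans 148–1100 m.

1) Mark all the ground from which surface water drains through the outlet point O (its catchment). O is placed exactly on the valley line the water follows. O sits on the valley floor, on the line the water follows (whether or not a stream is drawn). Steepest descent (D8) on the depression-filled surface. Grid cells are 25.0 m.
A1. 6.562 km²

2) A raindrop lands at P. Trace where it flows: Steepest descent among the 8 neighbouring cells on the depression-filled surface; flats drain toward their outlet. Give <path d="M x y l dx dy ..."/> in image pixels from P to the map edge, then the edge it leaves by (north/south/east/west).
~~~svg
<path d="M222 439l3 4 1 12 5 8 11 11 0 12-1 1 1 24-3 7 0 5-1 2 1 2"/>
exit: south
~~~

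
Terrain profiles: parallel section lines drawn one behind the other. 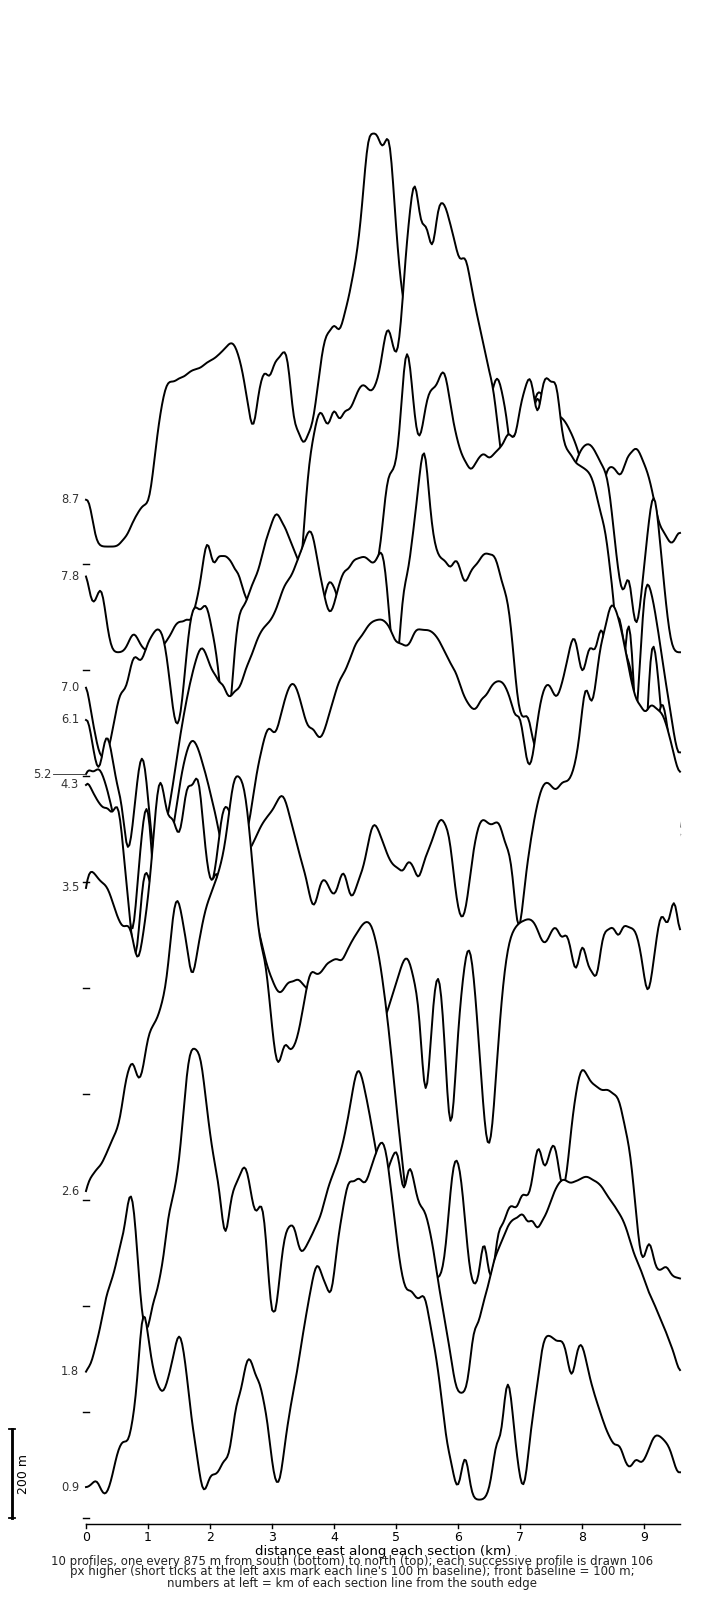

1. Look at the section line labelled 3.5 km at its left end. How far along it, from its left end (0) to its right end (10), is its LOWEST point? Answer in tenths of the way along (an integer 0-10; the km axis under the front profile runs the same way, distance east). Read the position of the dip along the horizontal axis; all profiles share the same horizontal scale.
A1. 7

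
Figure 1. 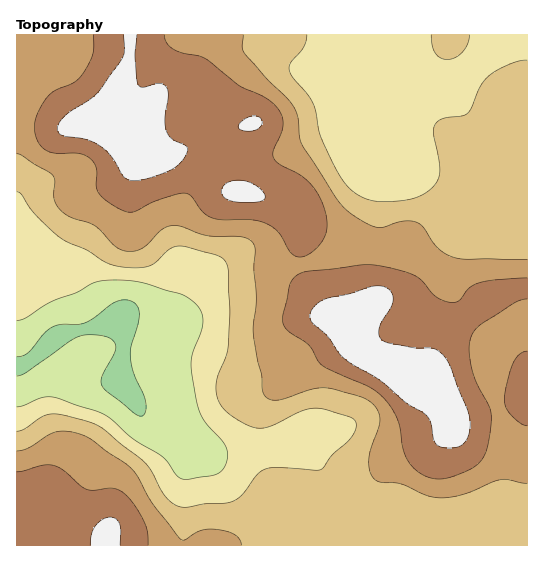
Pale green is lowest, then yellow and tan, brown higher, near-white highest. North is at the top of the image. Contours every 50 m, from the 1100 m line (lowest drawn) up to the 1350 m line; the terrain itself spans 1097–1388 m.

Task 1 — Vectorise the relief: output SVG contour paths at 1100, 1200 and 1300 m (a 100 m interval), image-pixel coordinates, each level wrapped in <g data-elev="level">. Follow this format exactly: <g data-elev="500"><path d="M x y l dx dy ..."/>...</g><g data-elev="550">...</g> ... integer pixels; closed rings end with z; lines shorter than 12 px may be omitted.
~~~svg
<g data-elev="1100"><path d="M17 357l6-1 6-4 15-19 9-6 9-3 21-1 11-5 21-16 8-2 8 1 7 6 1 8-1 9-7 24 0 12 3 15 11 24 0 13-3 4-5-1-35-28-1-6 1-5 12-21 2-7-2-7-8-4-17-2-12 2-50 35-10 4"/></g><g data-elev="1200"><path d="M17 192l5 3 13 20 23 21 9 6 20 8 15 10 9 5 19 3 17-1 8-4 15-14 9-3 36 9 9 5 3 5 2 8 1 39-2 31-2 13-9 21-1 12 1 8 4 8 12 12 17 9 12 2 12-3 29-14 15-3 33 9 4 4 1 4-1 7-5 7-18 16-11 15-43-3-11 1-9 6-15 19-9 8-8 2-20 1-21 3-10-2-9-8-15-26-7-10-39-31-10-6-30-9-14-1-9 3-17 12-8 2"/><path d="M527 60l-8 1-9 3-21 12-8 10-10 22-5 6-23 4-8 6-2 9 6 26 1 13-2 8-6 8-9 7-12 4-16 2-18 0-11-2-9-5-8-6-7-9-21-42-8-34-23-30-1-5 1-4 13-16 4-13"/><path d="M431 35l1 10 3 8 6 5 6 2 8-2 7-6 6-8 1-9"/></g><g data-elev="1300"><path d="M148 545l-1-14-4-12-12-18-10-10-10-3-17 2-8-1-23-19-10-5-11 0-25 7"/><path d="M527 351l-8 3-6 9-5 17-4 19 2 8 4 6 9 9 8 4"/><path d="M527 278l-33 2-15 3-10 5-10 12-6 3-8-2-8-4-14-16-8-5-28-9-22-2-58 6-10 4-6 8-9 37 2 5 4 6 22 15 8 15 4 4 47 22 14 10 8 10 6 12 6 30 6 14 8 8 8 5 8 2 9 1 16-4 17-9 8-9 5-13 3-19 0-12-3-9-12-21-4-15-3-20 3-13 5-7 6-5 32-21 12-3"/><path d="M94 35l-1 20-11 20-8 8-23 10-6 7-7 12-3 9 0 10 2 9 5 7 11 6 25 0 12 5 6 10 0 19 3 6 8 8 16 10 11 1 24-12 20-6 8-1 5 3 11 15 8 6 11 3 28-1 14 3 9 5 6 5 11 18 5 5 8 2 8-4 9-8 6-9 2-9-1-12-6-18-10-14-11-9-20-10-6-7 0-6 10-24 0-8-4-8-5-7-8-6-28-13-32-26-8-3-17-4-8-3-6-6-3-8"/></g>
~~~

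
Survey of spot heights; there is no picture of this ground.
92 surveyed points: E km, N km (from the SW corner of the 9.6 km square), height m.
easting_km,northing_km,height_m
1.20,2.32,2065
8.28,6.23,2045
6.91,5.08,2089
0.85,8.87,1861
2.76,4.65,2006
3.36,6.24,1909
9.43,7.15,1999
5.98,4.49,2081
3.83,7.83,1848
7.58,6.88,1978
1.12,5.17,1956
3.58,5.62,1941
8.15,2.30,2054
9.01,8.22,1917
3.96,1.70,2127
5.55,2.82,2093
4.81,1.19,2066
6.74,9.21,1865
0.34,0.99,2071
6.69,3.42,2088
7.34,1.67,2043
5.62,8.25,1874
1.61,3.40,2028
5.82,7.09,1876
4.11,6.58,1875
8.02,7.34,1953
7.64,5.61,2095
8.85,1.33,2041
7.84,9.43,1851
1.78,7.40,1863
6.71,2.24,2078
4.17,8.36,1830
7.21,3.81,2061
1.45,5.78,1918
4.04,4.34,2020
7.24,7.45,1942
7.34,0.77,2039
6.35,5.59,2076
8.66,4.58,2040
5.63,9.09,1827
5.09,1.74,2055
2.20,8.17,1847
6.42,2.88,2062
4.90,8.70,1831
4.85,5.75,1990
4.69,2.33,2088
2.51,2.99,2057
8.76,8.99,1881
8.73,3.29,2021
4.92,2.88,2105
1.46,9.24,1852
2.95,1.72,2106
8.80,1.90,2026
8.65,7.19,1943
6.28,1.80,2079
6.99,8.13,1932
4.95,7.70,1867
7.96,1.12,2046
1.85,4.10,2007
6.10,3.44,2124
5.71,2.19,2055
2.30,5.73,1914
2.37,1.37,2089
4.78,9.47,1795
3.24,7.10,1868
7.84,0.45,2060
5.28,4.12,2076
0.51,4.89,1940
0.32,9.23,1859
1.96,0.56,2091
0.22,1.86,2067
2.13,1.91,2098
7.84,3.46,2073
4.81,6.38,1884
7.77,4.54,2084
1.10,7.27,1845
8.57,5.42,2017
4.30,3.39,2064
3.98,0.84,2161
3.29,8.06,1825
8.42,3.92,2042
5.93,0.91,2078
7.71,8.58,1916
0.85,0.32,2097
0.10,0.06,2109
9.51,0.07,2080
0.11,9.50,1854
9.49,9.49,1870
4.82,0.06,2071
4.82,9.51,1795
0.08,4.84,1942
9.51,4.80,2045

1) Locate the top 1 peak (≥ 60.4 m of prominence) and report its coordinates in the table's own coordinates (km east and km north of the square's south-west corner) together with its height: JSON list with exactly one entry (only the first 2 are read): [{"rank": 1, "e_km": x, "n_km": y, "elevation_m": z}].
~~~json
[{"rank": 1, "e_km": 3.99, "n_km": 1.01, "elevation_m": 2170}]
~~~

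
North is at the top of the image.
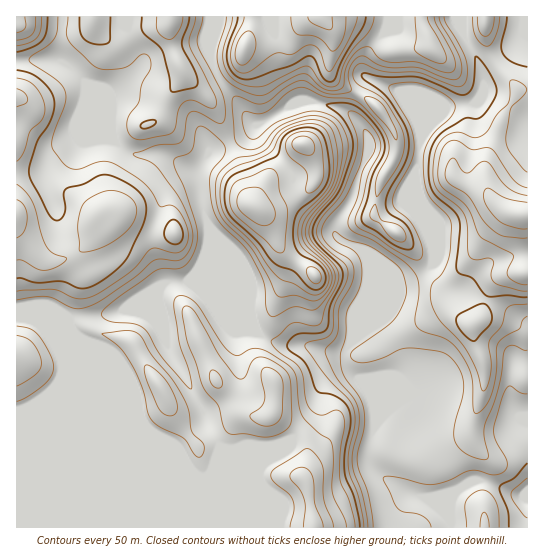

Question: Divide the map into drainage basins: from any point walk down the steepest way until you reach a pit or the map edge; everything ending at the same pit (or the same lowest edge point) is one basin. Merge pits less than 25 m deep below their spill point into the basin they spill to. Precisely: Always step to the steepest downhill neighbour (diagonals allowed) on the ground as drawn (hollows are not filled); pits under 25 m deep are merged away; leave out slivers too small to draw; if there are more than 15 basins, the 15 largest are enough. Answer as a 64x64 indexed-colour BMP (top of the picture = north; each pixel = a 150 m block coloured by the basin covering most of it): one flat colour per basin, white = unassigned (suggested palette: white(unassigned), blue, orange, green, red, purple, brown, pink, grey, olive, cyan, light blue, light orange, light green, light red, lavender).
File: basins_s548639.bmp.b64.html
<image width="64" height="64" href="data:image/bmp;base64,Qk12CAAAAAAAAHYAAAAoAAAAQAAAAEAAAAABAAQAAAAAAAAIAAATCwAAEwsAABAAAAAAAAAA////ALR3HwAOf/8ALKAsACgn1gC9Z5QAS1aMAMJ34wB/f38AIr28AM++FwDox64AeLv/AIrfmACWmP8A1bDFABEREREREREREREREREREREREREREREREREREREREREREREREREREREREREREREREREREREREREREREREREREREREREREREREREREREREREREREREREREREREREREREREREREREREREREREREREREREREREREREREREREREREREREREREREREREREREREREREREREREREREREREREREREREREREREREREREREREREREREREREREREREREREREREREREREREREREREREREREREREREREREREREREREREREREREREREREREREREREREREREREREREREREREREREREREREREREREREREREREREREREREREREREREREREREREREREREREREREREREREREREREREREREREREREREREREREREREREREREREREREREREREREREREREREREREREREREREREREREREREREREREREREREREREREREREREREREREREREREREREREREREREREREREREREREREREREREREREREREREREREREREREREREREREREREREREREREREREREREREREREREREREREREREREREREREREREREREREREREREREREREREREREREREREREREREREREREREREREREREREREREREREREREREREREREREREREREREREREREREREREREREREREREREREREREREREREREREREREREREREREREREREREREREREREREREREREREREREREREREREREREREREREREREREREREREREREREREREREREREREREREREREREREREREREREREREREREREREREREREREREREREREREREREREREREREREREREREREREREREREREREREREREREREREREREREREREREREREREREREREREREREREREREREREREREREREREREREREREREREREREREREREREREREREREREREREREREREREREREREREREREREREREREREREREREREREREREREREREREREREREREREREREREREREREREREREREREREREREREREREREREREREREREREREREREREREREREREREREREREREREREREREREREREREREREREREREREREREREREREREREREREREREREREREREREREREREREREREREREREREREREREREREREREREREREREREREREREREREREREREREREREREREREREREREREREREREREREREREREREREREREREREREREREREREREREREREREREREREREREREREREREREREREREREREREREREREREREREREREREREREREREREREREREREREREREREREREREREREREREREREREREREREREREREREREREREREREREREREREREREREREREREREREREREREREREREREREREREREREREREREREREREREREREREREREREREREREREREREREREREREREREREREREREREREREREREREREREREREREREREREREREREREREREREREREREREREREREREREREREREREREREREREREREREREREREREREREREREREREREREREREREREREREREREREREREREREREiERERERERERERERERERERERERERERERERERERERERIiIRERERERERERERERERERERERERERERERERERERERIiIhEREREREREREREREREREREREREREREREREREREREiIiERERERERERERERERERERERERERERERERERERERESIiIRERERERERERERERERERERERERERERERERERERERIiIhEREREREREREREREREREREREREREREREREREREREiIiERERERERERERERERERERERERERERERERERERERESIiIRERERERERERERERERERERERERERERERERERERERIiIhERERERERERERERERERERERERERERERERERERERESIiERERERERERERERERERERERERERERERERERERERERIiIREREREREREREREREREREREREREREREREREREREREiIhERERERERERERERERERERERERERERERERERERERERIiERERERERERERERERERERERERERERERERERERERERESIRERERERERERERERERERERERERERERERERERERERERIhERERERERERERERERERERERERERERERERERERERERESERERERERERERERERERERERERERERERERERERERERETMRERERERERERERERERERERERERERERERERERERERETMxERERERERERERERERERERERERERERERERERERERETMzERERERERERERERERERERERERERERERERERERERERMzMRERERERERERERERERERERERERERERERERERERERMzMxEREREREREREREREREREREREREREREREREREREREzMzERERERERERERERERERERERERERERERERERERERETMzMRERERERERERERERERERERERERERERERERERERERMzMxEREREREREREREREREREREREREREREREREREREREzMz"/>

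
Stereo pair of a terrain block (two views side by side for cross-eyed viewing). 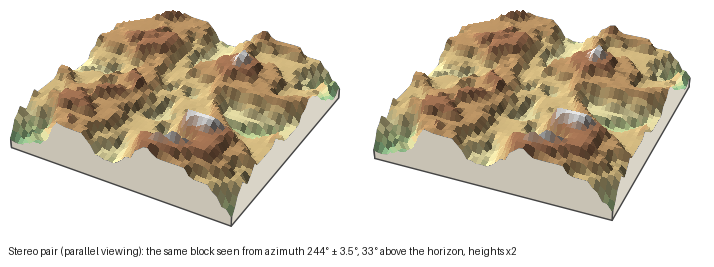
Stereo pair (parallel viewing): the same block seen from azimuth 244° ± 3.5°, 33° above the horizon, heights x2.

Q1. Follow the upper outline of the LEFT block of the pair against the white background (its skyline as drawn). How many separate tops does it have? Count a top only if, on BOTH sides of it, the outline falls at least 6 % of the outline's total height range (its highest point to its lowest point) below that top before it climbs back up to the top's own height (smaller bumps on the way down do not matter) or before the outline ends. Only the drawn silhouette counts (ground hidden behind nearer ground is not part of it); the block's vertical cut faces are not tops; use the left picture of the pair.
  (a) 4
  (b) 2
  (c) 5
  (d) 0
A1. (b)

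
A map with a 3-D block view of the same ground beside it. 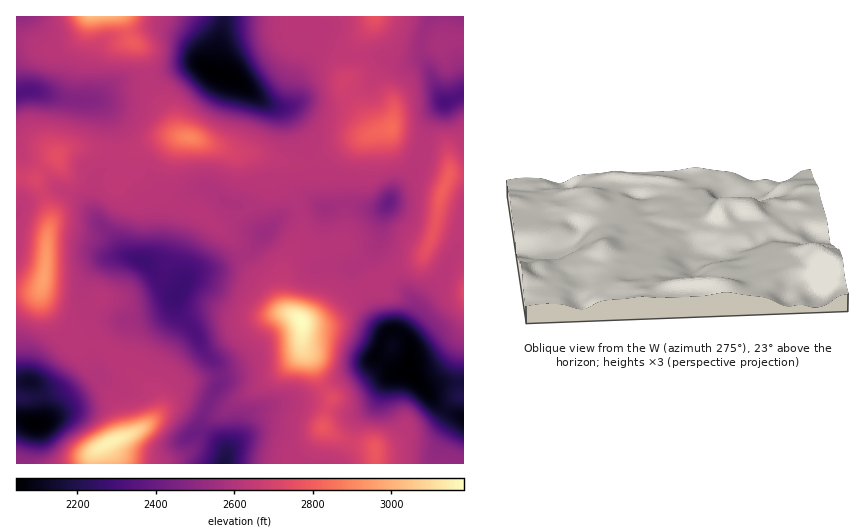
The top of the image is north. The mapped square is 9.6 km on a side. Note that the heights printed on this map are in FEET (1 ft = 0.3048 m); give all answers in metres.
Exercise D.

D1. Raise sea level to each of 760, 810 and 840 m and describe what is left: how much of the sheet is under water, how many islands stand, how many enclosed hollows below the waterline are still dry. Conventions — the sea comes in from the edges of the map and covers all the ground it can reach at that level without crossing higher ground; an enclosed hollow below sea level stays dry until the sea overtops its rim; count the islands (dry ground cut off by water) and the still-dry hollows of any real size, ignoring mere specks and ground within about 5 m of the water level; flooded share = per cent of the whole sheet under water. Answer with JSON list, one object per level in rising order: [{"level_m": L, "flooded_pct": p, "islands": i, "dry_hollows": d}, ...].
[{"level_m": 760, "flooded_pct": 23, "islands": 0, "dry_hollows": 1}, {"level_m": 810, "flooded_pct": 78, "islands": 2, "dry_hollows": 0}, {"level_m": 840, "flooded_pct": 91, "islands": 6, "dry_hollows": 0}]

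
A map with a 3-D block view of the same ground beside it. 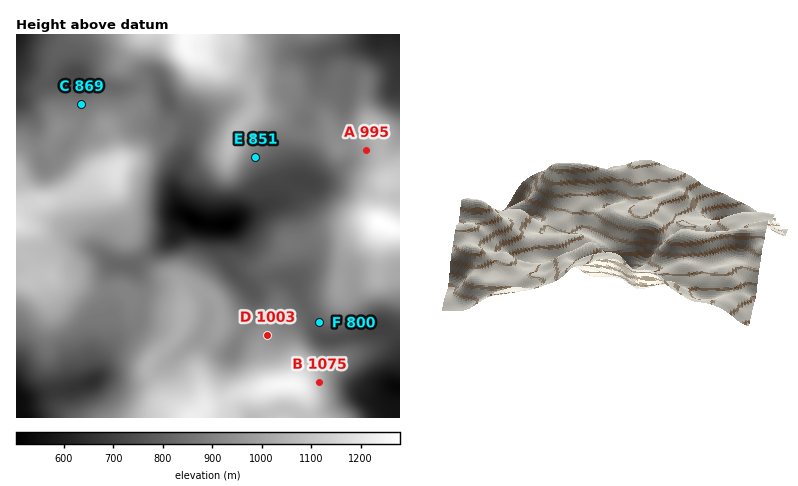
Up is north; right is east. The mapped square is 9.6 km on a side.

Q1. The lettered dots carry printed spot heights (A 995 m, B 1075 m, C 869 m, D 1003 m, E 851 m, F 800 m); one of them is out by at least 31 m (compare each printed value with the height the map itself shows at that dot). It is D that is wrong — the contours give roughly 949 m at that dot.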